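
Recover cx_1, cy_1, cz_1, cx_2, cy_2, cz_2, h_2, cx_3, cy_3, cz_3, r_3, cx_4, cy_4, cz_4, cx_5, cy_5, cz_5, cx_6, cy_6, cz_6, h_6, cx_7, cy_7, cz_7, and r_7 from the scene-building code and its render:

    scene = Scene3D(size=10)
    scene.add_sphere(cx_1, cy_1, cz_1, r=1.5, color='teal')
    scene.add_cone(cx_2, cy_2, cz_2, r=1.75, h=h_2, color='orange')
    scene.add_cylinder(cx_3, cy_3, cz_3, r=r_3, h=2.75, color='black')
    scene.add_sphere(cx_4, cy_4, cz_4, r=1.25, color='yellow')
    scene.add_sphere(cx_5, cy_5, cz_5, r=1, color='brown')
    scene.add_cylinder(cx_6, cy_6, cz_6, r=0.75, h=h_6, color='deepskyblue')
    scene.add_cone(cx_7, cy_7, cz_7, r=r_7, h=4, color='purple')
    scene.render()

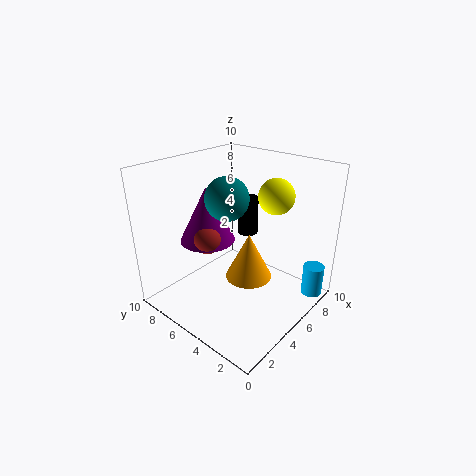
cx_1 = 4.75; cy_1 = 5.75; cz_1 = 7.75; cx_2 = 6.25; cy_2 = 5; cz_2 = 1.25; h_2 = 3.5; cx_3 = 7; cy_3 = 5.75; cz_3 = 4.5; r_3 = 0.75; cx_4 = 7.25; cy_4 = 3.5; cz_4 = 7.75; cx_5 = 3.75; cy_5 = 6.75; cz_5 = 4.75; cx_6 = 8.5; cy_6 = 0.75; cz_6 = 0.5; h_6 = 2.25; cx_7 = 4.5; cy_7 = 7.5; cz_7 = 4.25; r_7 = 2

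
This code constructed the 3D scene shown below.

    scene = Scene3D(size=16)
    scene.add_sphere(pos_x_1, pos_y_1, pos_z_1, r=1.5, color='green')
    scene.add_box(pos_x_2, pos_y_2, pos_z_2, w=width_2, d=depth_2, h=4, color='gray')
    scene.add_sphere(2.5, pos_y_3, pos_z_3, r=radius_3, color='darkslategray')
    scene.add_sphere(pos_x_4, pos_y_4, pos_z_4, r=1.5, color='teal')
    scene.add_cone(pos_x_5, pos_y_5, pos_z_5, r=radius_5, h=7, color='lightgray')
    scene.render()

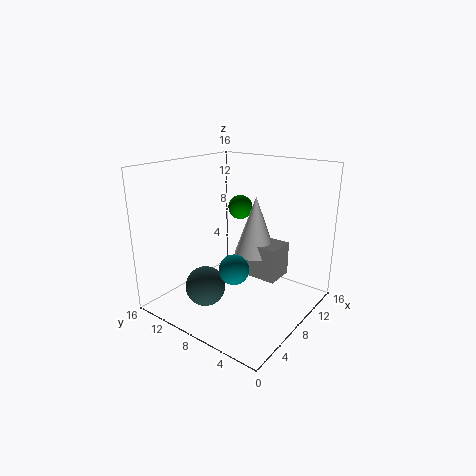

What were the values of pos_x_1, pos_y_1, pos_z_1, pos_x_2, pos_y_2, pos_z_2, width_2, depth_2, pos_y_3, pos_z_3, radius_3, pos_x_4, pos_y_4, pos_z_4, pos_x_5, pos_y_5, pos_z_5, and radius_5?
pos_x_1 = 12.5, pos_y_1 = 11, pos_z_1 = 10, pos_x_2 = 10, pos_y_2 = 4.5, pos_z_2 = 2.5, width_2 = 3.5, depth_2 = 5, pos_y_3 = 8, pos_z_3 = 4.5, radius_3 = 2, pos_x_4 = 4, pos_y_4 = 5.5, pos_z_4 = 6.5, pos_x_5 = 11.5, pos_y_5 = 8, pos_z_5 = 5, radius_5 = 2.5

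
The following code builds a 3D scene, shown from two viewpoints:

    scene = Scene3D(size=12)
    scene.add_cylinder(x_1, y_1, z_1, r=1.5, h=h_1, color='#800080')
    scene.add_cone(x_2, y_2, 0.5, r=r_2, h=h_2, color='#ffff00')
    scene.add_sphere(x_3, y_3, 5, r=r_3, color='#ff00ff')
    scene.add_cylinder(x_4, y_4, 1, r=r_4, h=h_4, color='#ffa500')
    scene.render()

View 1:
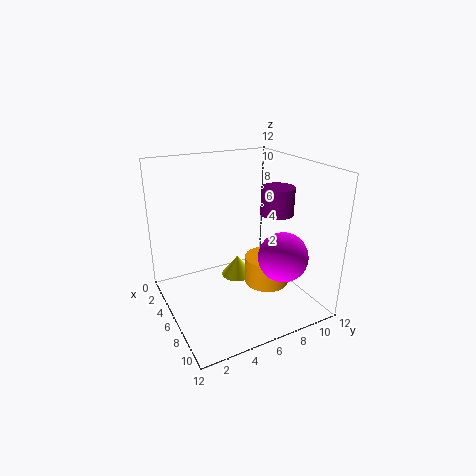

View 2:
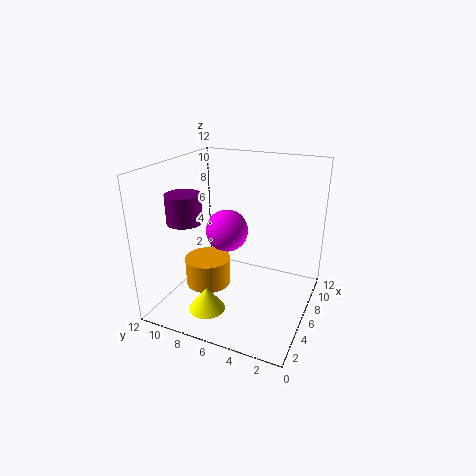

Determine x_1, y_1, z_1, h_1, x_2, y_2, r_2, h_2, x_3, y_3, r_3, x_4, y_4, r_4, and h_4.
x_1 = 5
y_1 = 10.5
z_1 = 7
h_1 = 2.5
x_2 = 3
y_2 = 7.5
r_2 = 1.5
h_2 = 2
x_3 = 9
y_3 = 8.5
r_3 = 2
x_4 = 6
y_4 = 9
r_4 = 2
h_4 = 2.5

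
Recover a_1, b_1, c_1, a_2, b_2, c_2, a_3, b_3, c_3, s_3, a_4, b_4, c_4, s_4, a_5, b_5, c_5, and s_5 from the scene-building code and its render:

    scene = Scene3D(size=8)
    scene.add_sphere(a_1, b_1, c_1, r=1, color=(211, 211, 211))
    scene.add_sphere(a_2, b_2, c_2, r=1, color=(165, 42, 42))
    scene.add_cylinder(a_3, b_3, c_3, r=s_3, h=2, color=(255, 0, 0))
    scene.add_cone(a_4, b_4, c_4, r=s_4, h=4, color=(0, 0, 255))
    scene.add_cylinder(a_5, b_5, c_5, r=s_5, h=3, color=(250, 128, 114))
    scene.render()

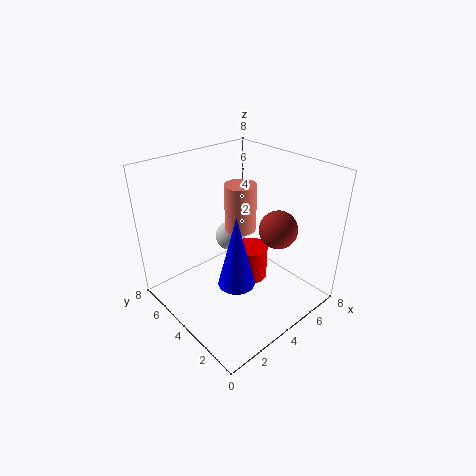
a_1 = 6, b_1 = 7, c_1 = 2, a_2 = 5, b_2 = 2, c_2 = 5, a_3 = 5, b_3 = 4, c_3 = 1, s_3 = 1, a_4 = 3, b_4 = 3, c_4 = 2, s_4 = 1, a_5 = 6, b_5 = 6, c_5 = 3, s_5 = 1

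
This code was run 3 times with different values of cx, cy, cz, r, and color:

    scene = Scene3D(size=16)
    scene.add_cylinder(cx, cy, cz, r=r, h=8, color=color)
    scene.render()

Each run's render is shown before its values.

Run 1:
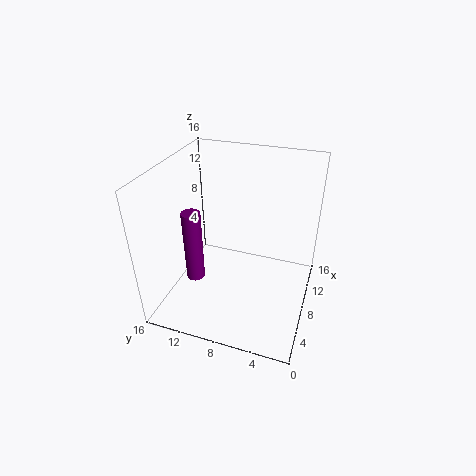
cx = 5
cy = 12
cz = 4
r = 1
color = 'purple'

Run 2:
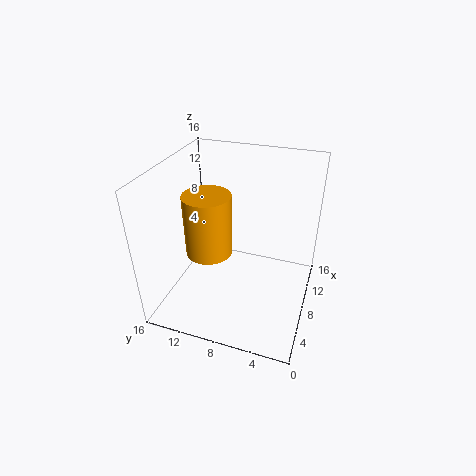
cx = 11
cy = 13
cz = 3
r = 3
color = 'orange'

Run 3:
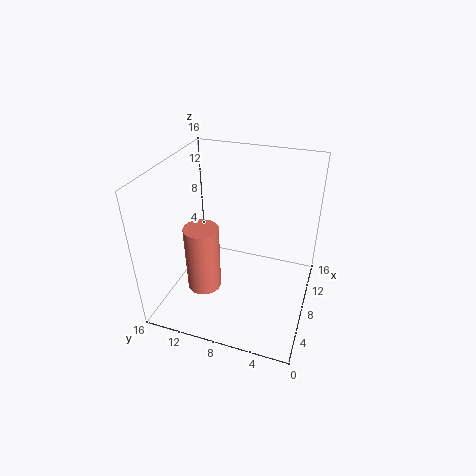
cx = 7
cy = 12
cz = 1
r = 2
color = 'salmon'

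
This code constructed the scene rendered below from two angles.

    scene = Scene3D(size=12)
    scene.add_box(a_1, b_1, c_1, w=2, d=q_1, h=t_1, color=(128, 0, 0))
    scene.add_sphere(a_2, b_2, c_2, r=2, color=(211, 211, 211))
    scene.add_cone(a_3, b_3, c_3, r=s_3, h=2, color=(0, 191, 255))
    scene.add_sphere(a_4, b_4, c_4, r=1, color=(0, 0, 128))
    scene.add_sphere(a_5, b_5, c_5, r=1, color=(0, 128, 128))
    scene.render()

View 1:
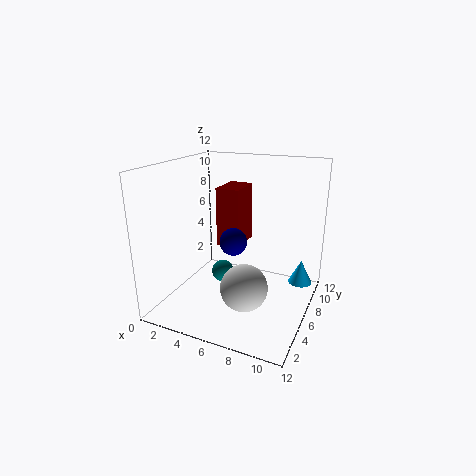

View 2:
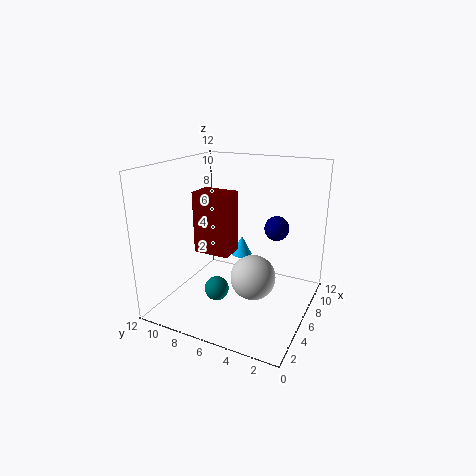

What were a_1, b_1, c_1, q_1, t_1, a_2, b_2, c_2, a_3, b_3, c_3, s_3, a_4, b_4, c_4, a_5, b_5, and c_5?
a_1 = 4; b_1 = 6; c_1 = 5; q_1 = 3; t_1 = 5; a_2 = 7; b_2 = 5; c_2 = 2; a_3 = 11; b_3 = 8; c_3 = 2; s_3 = 1; a_4 = 7; b_4 = 3; c_4 = 7; a_5 = 4; b_5 = 7; c_5 = 2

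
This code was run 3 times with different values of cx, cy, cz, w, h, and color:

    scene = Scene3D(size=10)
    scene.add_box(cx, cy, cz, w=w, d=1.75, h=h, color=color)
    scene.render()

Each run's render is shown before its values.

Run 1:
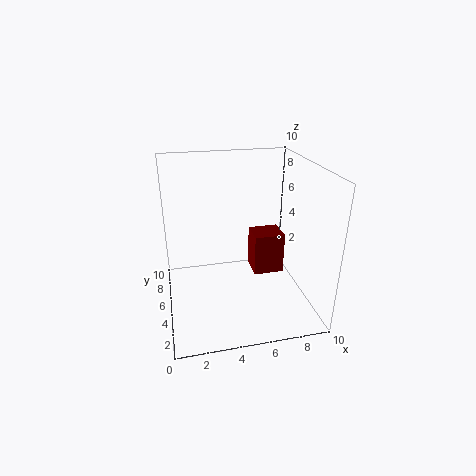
cx = 5.75
cy = 3.25
cz = 3
w = 2
h = 2.75
color = 'maroon'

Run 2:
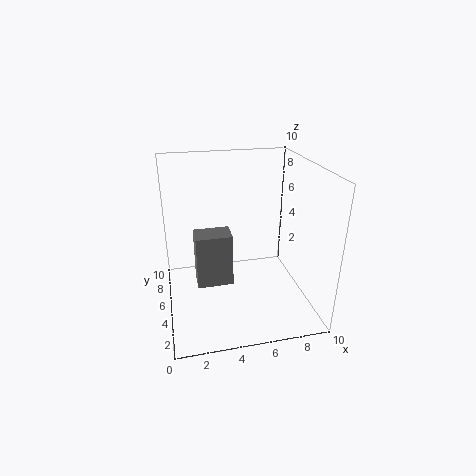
cx = 2
cy = 4.25
cz = 1.75
w = 2.5
h = 3.75
color = 'gray'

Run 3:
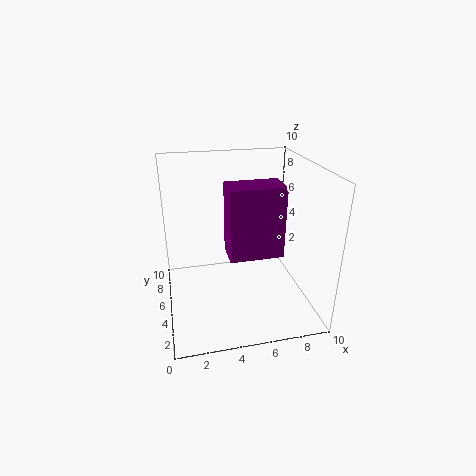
cx = 3.5
cy = 0.25
cz = 6
w = 3
h = 4
color = 'purple'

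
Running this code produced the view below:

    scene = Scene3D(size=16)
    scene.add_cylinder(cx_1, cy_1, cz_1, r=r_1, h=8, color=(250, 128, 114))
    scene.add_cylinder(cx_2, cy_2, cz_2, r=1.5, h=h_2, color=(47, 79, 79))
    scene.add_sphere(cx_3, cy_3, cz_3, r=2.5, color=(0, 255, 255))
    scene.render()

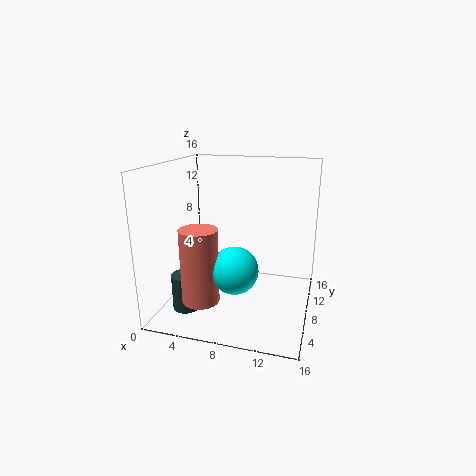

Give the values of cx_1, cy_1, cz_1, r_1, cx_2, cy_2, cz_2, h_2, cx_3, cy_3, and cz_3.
cx_1 = 5, cy_1 = 4, cz_1 = 2, r_1 = 2, cx_2 = 3, cy_2 = 4.5, cz_2 = 0.5, h_2 = 4, cx_3 = 8.5, cy_3 = 5, cz_3 = 5.5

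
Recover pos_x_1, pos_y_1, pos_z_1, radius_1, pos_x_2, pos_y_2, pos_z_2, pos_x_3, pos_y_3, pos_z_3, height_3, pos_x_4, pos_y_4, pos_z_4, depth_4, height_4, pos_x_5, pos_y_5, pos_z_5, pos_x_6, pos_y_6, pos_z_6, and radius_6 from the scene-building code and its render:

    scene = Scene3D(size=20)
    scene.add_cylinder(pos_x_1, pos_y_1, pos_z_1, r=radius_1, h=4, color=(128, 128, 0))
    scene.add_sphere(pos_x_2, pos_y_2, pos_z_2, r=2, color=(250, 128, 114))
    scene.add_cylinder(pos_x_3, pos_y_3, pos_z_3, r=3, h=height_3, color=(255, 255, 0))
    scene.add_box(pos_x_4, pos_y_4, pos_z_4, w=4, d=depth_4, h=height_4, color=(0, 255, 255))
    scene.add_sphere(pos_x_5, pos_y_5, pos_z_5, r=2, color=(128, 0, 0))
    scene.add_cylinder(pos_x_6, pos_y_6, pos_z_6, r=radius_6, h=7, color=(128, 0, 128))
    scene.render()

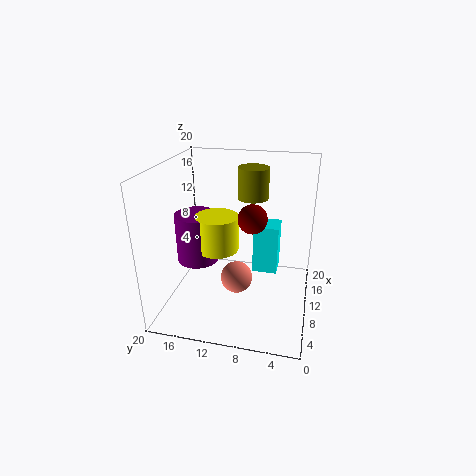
pos_x_1 = 10, pos_y_1 = 8, pos_z_1 = 16, radius_1 = 2, pos_x_2 = 5, pos_y_2 = 9, pos_z_2 = 7, pos_x_3 = 10, pos_y_3 = 13, pos_z_3 = 8, height_3 = 5, pos_x_4 = 16, pos_y_4 = 5, pos_z_4 = 1, depth_4 = 4, height_4 = 8, pos_x_5 = 10, pos_y_5 = 8, pos_z_5 = 13, pos_x_6 = 10, pos_y_6 = 16, pos_z_6 = 6, radius_6 = 3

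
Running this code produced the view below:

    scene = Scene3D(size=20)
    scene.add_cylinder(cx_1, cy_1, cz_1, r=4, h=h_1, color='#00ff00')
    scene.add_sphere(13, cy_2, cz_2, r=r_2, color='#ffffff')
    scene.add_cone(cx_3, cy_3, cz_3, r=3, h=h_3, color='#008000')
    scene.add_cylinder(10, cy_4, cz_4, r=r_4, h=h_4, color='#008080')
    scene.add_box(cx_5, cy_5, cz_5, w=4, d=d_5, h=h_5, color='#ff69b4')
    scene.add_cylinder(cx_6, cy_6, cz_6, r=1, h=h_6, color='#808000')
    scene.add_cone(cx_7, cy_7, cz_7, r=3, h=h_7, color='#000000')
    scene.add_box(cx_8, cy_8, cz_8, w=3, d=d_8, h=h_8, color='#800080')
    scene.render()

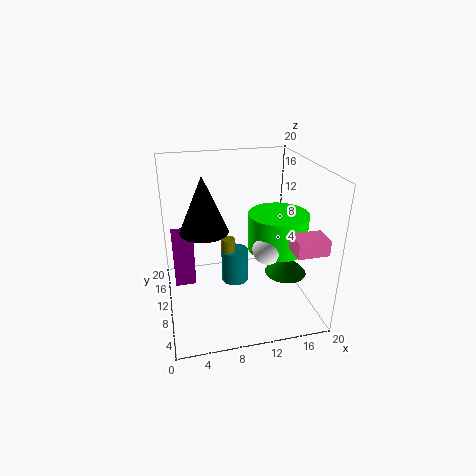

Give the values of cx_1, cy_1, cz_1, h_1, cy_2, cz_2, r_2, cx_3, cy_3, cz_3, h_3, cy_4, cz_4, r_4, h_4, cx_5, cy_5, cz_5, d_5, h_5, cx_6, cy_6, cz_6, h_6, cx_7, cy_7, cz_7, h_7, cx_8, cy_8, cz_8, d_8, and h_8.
cx_1 = 15, cy_1 = 8, cz_1 = 9, h_1 = 5, cy_2 = 6, cz_2 = 10, r_2 = 2, cx_3 = 17, cy_3 = 9, cz_3 = 4, h_3 = 3, cy_4 = 12, cz_4 = 2, r_4 = 2, h_4 = 5, cx_5 = 15, cy_5 = 1, cz_5 = 11, d_5 = 3, h_5 = 2, cx_6 = 9, cy_6 = 12, cz_6 = 2, h_6 = 7, cx_7 = 5, cy_7 = 7, cz_7 = 13, h_7 = 7, cx_8 = 1, cy_8 = 12, cz_8 = 2, d_8 = 3, h_8 = 8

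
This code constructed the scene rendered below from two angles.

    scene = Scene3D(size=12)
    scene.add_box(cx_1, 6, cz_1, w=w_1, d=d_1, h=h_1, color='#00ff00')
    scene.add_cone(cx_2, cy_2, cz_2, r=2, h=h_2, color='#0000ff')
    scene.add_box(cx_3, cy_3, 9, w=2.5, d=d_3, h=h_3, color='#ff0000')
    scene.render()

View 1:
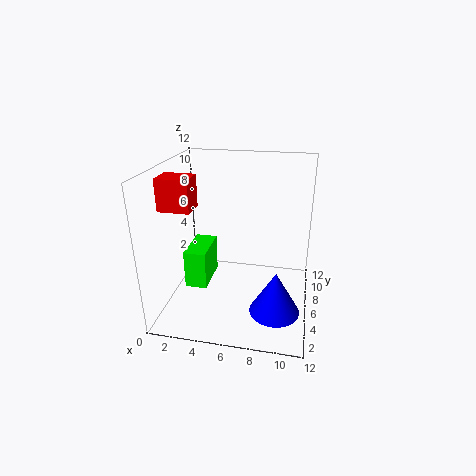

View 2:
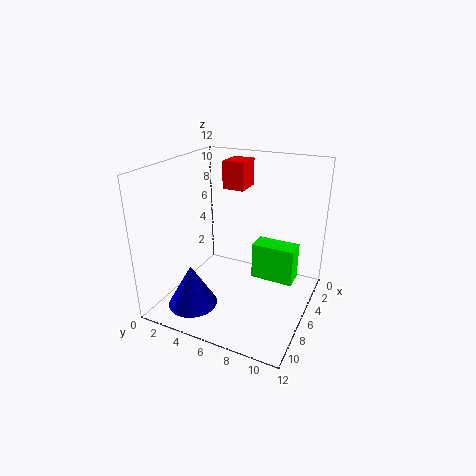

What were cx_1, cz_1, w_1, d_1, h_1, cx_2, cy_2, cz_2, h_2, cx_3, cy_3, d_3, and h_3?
cx_1 = 1, cz_1 = 0.5, w_1 = 2, d_1 = 4, h_1 = 3.5, cx_2 = 9.5, cy_2 = 3.5, cz_2 = 1, h_2 = 3.5, cx_3 = 0.5, cy_3 = 3, d_3 = 2, h_3 = 2.5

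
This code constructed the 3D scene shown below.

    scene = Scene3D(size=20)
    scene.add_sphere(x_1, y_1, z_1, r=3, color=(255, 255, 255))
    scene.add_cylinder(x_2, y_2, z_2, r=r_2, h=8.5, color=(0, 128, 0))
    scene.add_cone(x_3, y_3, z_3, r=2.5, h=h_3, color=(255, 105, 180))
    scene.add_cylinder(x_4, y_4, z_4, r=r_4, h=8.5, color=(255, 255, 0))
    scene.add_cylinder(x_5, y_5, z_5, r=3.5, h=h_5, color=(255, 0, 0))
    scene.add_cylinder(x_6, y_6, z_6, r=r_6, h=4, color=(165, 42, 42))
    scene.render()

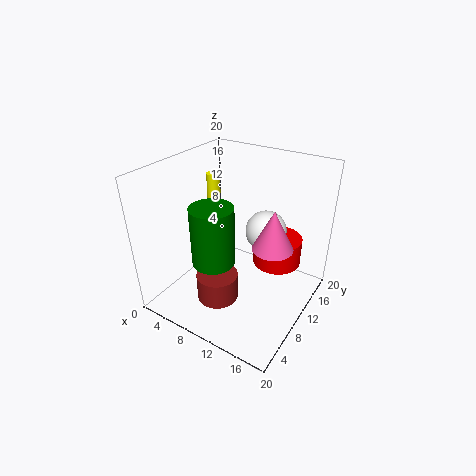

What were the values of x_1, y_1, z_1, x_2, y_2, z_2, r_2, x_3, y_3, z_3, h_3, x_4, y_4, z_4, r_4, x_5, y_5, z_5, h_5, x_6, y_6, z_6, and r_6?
x_1 = 12
y_1 = 14.5
z_1 = 9.5
x_2 = 7.5
y_2 = 7.5
z_2 = 6.5
r_2 = 3
x_3 = 16.5
y_3 = 7.5
z_3 = 12
h_3 = 5
x_4 = 3.5
y_4 = 13.5
z_4 = 8.5
r_4 = 1
x_5 = 14
y_5 = 14.5
z_5 = 5
h_5 = 4
x_6 = 8
y_6 = 7.5
z_6 = 0.5
r_6 = 3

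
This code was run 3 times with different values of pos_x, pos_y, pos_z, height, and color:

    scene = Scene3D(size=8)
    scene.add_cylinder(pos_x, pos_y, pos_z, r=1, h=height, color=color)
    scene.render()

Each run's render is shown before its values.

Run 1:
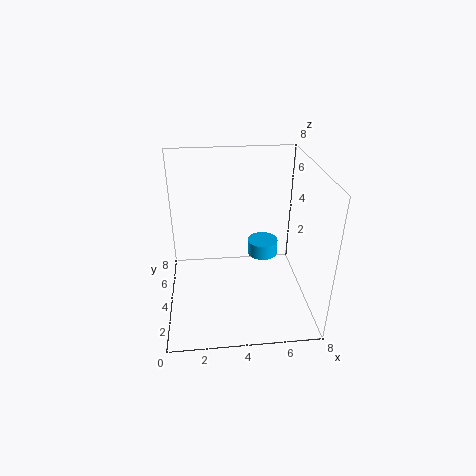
pos_x = 6, pos_y = 7, pos_z = 1, height = 1, color = 'deepskyblue'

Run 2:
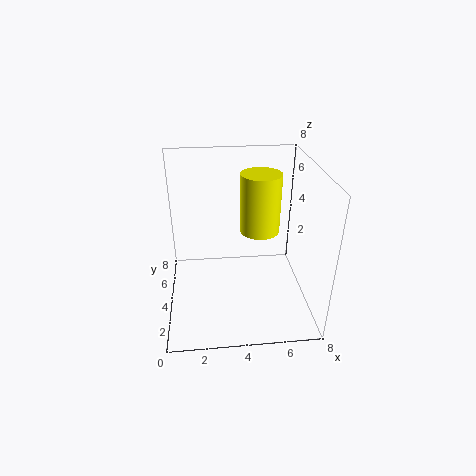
pos_x = 5, pos_y = 3, pos_z = 5, height = 3, color = 'yellow'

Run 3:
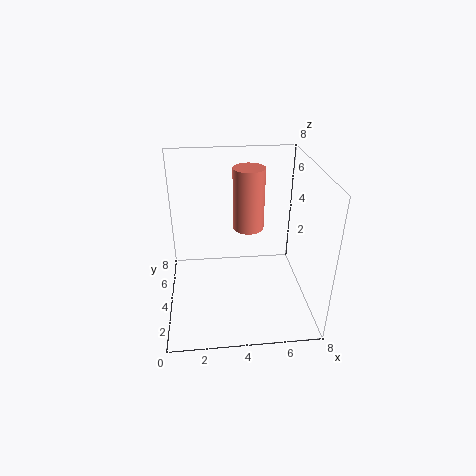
pos_x = 5, pos_y = 7, pos_z = 3, height = 4, color = 'salmon'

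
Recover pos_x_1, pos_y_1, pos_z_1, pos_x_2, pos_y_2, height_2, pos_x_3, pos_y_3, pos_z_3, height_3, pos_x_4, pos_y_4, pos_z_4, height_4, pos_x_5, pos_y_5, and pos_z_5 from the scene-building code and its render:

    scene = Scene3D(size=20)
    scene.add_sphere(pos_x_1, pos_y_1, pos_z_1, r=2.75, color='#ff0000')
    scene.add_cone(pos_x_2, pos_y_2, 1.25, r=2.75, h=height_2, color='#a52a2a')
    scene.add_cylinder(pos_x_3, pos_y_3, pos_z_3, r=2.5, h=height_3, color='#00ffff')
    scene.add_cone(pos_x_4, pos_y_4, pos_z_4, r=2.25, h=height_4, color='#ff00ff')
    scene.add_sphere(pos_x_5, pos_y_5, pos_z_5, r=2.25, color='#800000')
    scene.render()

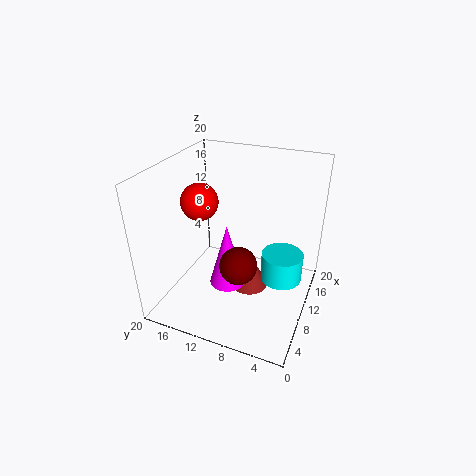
pos_x_1 = 11.75
pos_y_1 = 16.75
pos_z_1 = 13.5
pos_x_2 = 11.5
pos_y_2 = 8.75
height_2 = 5.25
pos_x_3 = 6.5
pos_y_3 = 2.75
pos_z_3 = 8
height_3 = 3.5
pos_x_4 = 4.75
pos_y_4 = 9.25
pos_z_4 = 6.75
height_4 = 8
pos_x_5 = 3.5
pos_y_5 = 7.25
pos_z_5 = 10.5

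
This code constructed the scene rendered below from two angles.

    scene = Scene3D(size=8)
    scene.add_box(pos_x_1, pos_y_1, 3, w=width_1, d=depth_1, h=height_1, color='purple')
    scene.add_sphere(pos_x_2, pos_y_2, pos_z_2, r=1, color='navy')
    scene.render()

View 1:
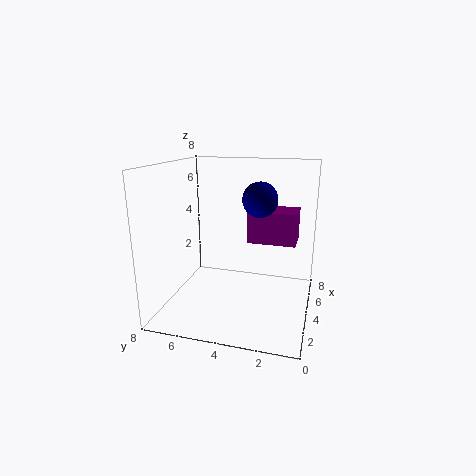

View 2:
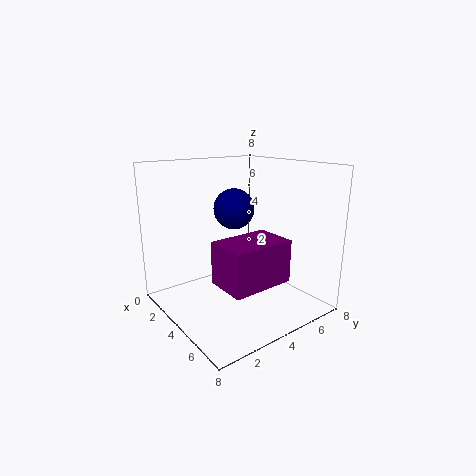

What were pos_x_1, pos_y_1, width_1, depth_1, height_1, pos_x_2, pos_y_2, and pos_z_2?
pos_x_1 = 6; pos_y_1 = 1; width_1 = 2; depth_1 = 3; height_1 = 2; pos_x_2 = 5; pos_y_2 = 3; pos_z_2 = 6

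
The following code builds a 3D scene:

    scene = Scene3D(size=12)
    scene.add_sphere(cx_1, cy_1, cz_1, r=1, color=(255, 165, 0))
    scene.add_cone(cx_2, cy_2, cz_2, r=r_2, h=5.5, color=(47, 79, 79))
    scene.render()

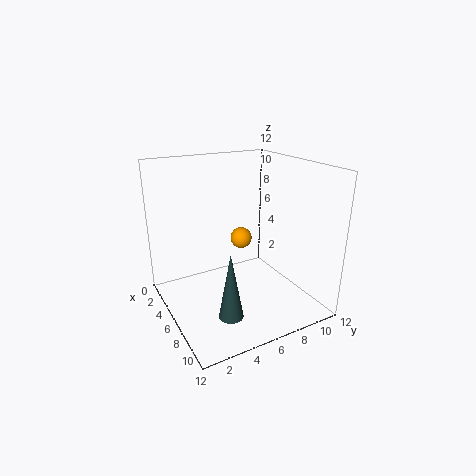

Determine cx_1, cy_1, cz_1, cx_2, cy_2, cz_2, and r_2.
cx_1 = 3, cy_1 = 8, cz_1 = 4.5, cx_2 = 8.5, cy_2 = 4, cz_2 = 0.5, r_2 = 1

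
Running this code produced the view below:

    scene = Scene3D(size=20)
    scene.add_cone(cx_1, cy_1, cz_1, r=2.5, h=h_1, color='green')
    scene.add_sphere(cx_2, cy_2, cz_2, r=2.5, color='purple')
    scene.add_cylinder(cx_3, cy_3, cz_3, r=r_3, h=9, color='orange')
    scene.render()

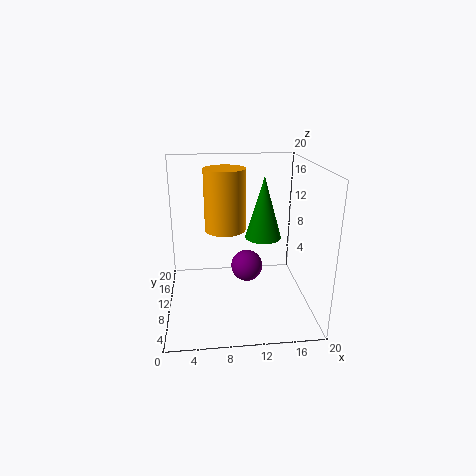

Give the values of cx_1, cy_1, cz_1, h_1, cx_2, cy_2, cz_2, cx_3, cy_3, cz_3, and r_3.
cx_1 = 13.5; cy_1 = 10; cz_1 = 10; h_1 = 8.5; cx_2 = 12; cy_2 = 15; cz_2 = 3; cx_3 = 8.5; cy_3 = 13.5; cz_3 = 10; r_3 = 3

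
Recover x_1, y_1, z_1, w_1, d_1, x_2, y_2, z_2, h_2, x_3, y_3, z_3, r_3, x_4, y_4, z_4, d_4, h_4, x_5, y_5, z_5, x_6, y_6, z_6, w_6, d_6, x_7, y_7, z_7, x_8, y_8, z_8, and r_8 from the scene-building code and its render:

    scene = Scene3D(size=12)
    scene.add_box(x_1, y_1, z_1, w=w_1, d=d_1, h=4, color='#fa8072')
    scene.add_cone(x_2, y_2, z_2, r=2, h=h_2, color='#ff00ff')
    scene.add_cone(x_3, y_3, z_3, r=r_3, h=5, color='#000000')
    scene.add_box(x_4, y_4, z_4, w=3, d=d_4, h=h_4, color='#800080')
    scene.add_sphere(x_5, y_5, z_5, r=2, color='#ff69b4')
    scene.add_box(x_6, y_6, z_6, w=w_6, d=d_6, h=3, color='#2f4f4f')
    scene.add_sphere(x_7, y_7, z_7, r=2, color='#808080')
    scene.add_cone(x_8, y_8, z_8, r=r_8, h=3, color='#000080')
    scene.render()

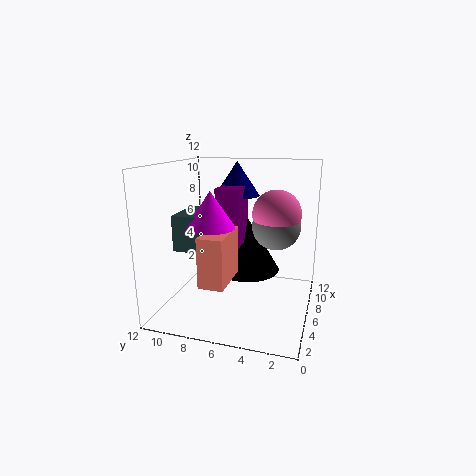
x_1 = 2; y_1 = 6; z_1 = 3; w_1 = 4; d_1 = 2; x_2 = 5; y_2 = 8; z_2 = 7; h_2 = 3; x_3 = 9; y_3 = 6; z_3 = 2; r_3 = 3; x_4 = 6; y_4 = 6; z_4 = 5; d_4 = 2; h_4 = 5; x_5 = 7; y_5 = 3; z_5 = 8; x_6 = 4; y_6 = 8; z_6 = 5; w_6 = 4; d_6 = 3; x_7 = 7; y_7 = 3; z_7 = 7; x_8 = 9; y_8 = 7; z_8 = 9; r_8 = 2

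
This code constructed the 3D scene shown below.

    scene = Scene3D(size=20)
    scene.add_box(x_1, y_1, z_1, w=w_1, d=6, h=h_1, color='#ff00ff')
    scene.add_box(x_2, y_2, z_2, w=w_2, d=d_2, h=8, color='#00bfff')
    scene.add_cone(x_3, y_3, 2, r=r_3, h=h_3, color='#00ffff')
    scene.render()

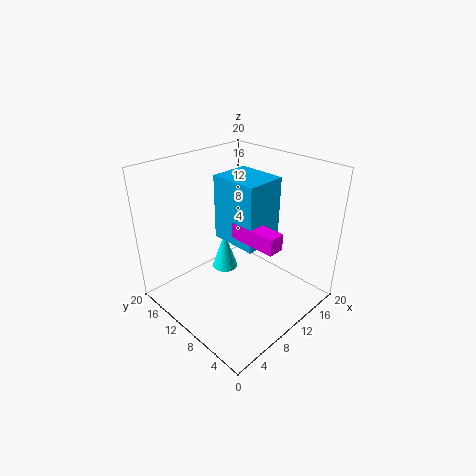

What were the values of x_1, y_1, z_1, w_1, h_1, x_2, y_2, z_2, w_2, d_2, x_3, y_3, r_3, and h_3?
x_1 = 6; y_1 = 1; z_1 = 13; w_1 = 2; h_1 = 2; x_2 = 6; y_2 = 4; z_2 = 12; w_2 = 5; d_2 = 6; x_3 = 12; y_3 = 15; r_3 = 2; h_3 = 6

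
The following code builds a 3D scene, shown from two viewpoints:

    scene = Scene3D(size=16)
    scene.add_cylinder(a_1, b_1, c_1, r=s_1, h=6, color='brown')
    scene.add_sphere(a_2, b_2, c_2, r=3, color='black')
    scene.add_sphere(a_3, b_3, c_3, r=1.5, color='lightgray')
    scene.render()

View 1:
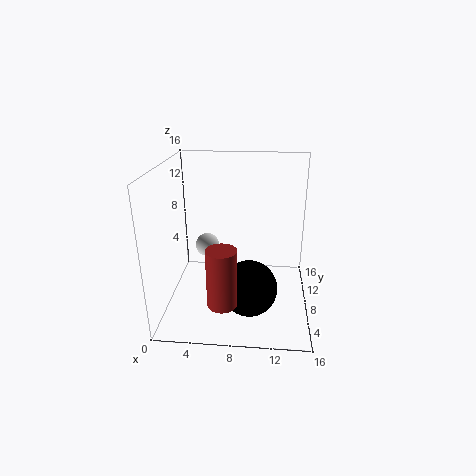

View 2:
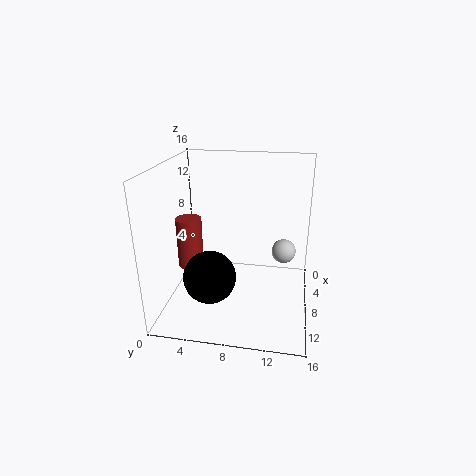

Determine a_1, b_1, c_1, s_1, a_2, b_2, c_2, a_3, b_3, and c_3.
a_1 = 7
b_1 = 2
c_1 = 3.5
s_1 = 1.5
a_2 = 9.5
b_2 = 5
c_2 = 3.5
a_3 = 3.5
b_3 = 13
c_3 = 4.5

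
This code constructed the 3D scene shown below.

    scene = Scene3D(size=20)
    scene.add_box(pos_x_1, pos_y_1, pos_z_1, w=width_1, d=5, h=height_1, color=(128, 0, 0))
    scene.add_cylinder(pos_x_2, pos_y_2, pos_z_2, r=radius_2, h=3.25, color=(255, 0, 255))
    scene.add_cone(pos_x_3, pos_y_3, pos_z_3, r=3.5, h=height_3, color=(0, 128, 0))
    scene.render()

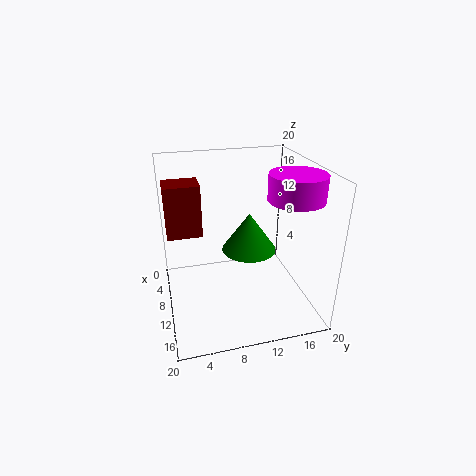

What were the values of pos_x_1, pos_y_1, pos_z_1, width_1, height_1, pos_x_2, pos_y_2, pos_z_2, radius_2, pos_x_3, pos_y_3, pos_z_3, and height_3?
pos_x_1 = 3.25
pos_y_1 = 0.5
pos_z_1 = 9.5
width_1 = 4.25
height_1 = 7.5
pos_x_2 = 14.75
pos_y_2 = 16
pos_z_2 = 16.75
radius_2 = 3.5
pos_x_3 = 12.75
pos_y_3 = 10.75
pos_z_3 = 9.75
height_3 = 5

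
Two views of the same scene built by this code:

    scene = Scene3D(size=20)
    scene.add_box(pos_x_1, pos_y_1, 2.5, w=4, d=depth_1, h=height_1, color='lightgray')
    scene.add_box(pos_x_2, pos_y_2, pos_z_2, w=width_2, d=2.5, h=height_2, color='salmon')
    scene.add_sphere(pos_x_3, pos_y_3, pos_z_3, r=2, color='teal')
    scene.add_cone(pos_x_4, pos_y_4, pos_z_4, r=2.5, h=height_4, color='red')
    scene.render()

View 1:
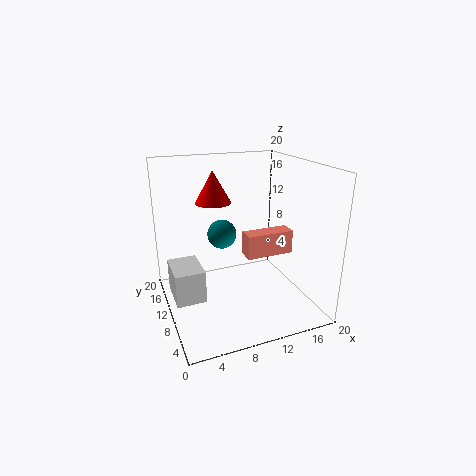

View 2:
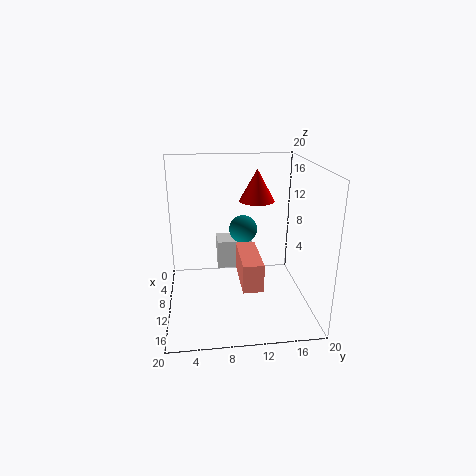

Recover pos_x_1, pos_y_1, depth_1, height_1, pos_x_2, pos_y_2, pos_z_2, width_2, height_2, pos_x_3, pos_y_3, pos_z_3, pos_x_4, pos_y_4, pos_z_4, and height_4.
pos_x_1 = 0.5; pos_y_1 = 7.5; depth_1 = 5.5; height_1 = 4.5; pos_x_2 = 11.5; pos_y_2 = 9.5; pos_z_2 = 6.5; width_2 = 7; height_2 = 3.5; pos_x_3 = 8; pos_y_3 = 11; pos_z_3 = 10.5; pos_x_4 = 7.5; pos_y_4 = 13; pos_z_4 = 14.5; height_4 = 4.5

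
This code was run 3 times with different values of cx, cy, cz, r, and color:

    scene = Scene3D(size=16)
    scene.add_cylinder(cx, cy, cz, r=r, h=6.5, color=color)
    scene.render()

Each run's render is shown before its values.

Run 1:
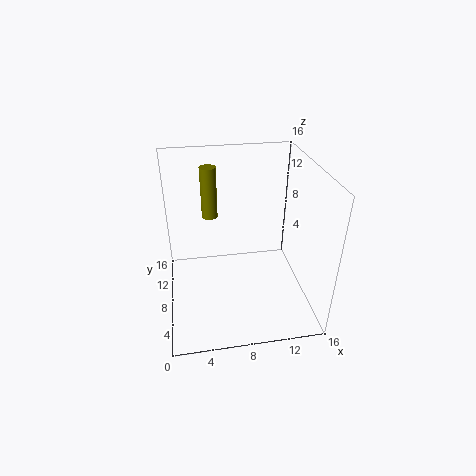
cx = 5.5, cy = 14.5, cz = 7.5, r = 1, color = 'olive'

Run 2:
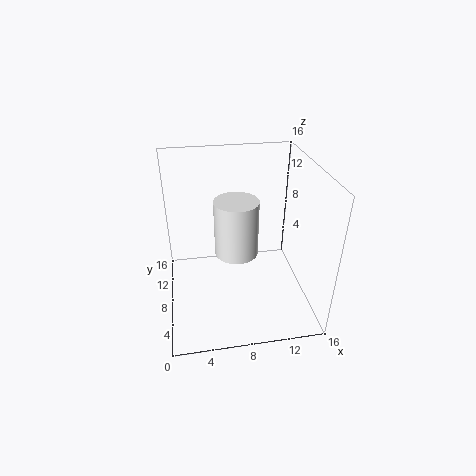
cx = 8, cy = 9, cz = 5.5, r = 2.5, color = 'white'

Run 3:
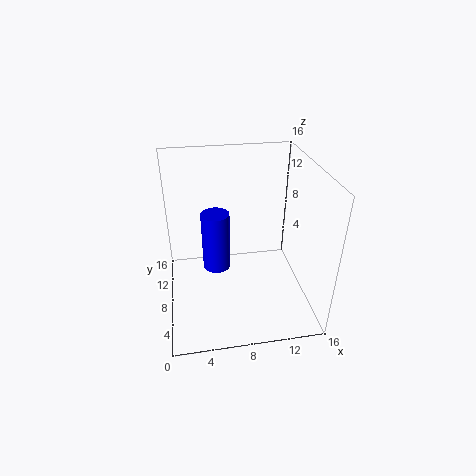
cx = 5.5, cy = 7.5, cz = 5, r = 1.5, color = 'blue'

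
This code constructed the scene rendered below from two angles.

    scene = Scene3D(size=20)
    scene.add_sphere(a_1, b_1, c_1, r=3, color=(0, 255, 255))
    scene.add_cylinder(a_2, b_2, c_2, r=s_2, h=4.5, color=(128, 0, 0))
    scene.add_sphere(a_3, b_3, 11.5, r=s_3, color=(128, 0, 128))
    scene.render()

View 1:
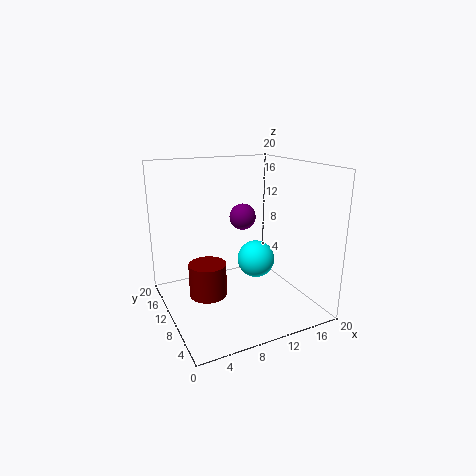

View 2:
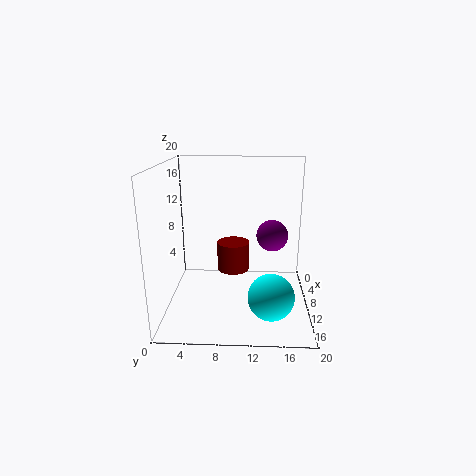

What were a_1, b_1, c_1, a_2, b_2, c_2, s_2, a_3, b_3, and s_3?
a_1 = 15.5; b_1 = 14.5; c_1 = 4; a_2 = 5; b_2 = 9; c_2 = 3; s_2 = 2.5; a_3 = 13; b_3 = 14.5; s_3 = 2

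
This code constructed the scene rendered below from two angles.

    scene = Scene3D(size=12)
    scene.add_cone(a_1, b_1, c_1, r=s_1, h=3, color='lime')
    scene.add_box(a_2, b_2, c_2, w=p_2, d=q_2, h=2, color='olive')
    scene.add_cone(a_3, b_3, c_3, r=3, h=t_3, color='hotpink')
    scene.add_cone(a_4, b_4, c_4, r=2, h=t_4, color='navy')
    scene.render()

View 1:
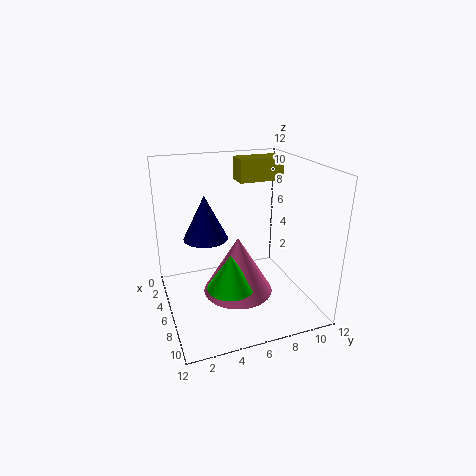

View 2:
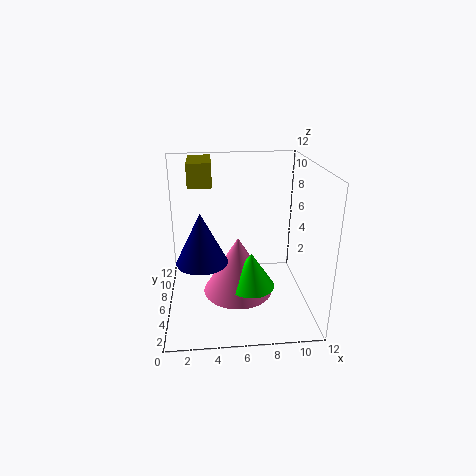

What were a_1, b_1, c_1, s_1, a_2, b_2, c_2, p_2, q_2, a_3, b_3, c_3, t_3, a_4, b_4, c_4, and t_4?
a_1 = 7, b_1 = 5, c_1 = 2, s_1 = 2, a_2 = 2, b_2 = 7, c_2 = 10, p_2 = 2, q_2 = 4, a_3 = 6, b_3 = 6, c_3 = 1, t_3 = 5, a_4 = 3, b_4 = 4, c_4 = 5, t_4 = 4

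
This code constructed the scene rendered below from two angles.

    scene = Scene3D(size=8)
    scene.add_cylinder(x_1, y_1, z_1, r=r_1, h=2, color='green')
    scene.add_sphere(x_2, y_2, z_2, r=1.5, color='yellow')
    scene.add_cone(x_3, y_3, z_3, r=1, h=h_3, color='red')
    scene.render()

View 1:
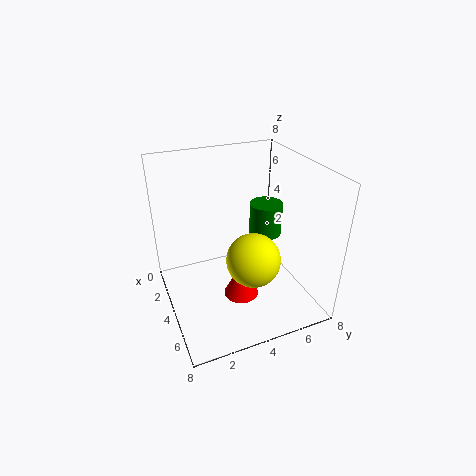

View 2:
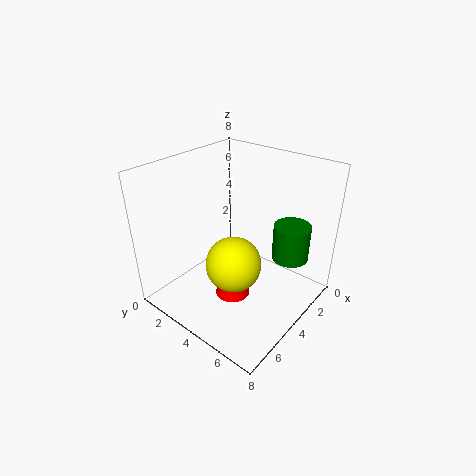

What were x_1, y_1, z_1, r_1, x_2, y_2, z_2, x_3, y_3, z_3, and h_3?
x_1 = 2.5; y_1 = 6.5; z_1 = 3; r_1 = 1; x_2 = 5; y_2 = 4.5; z_2 = 3; x_3 = 4.5; y_3 = 4; z_3 = 0.5; h_3 = 2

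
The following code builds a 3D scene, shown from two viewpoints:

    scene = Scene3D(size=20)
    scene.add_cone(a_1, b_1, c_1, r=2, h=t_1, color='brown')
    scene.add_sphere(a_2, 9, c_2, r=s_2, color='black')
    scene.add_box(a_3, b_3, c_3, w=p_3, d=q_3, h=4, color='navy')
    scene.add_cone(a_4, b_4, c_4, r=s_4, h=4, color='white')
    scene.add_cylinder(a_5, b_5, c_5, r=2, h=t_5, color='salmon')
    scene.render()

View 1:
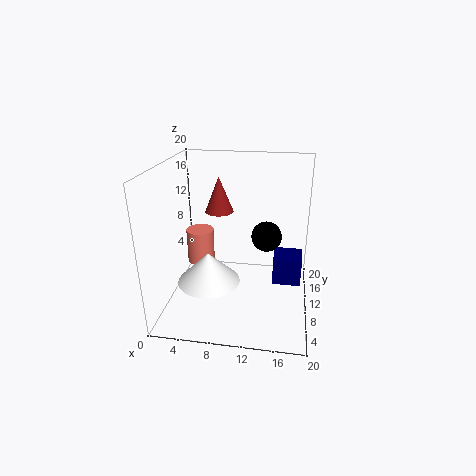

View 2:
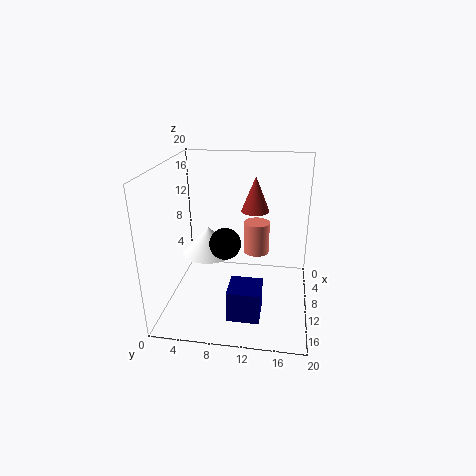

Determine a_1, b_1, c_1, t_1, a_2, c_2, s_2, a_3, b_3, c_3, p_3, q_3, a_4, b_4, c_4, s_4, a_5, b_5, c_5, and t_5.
a_1 = 7
b_1 = 12
c_1 = 13
t_1 = 5
a_2 = 14
c_2 = 11
s_2 = 2
a_3 = 15
b_3 = 10
c_3 = 3
p_3 = 4
q_3 = 4
a_4 = 7
b_4 = 5
c_4 = 6
s_4 = 4
a_5 = 4
b_5 = 12
c_5 = 5
t_5 = 5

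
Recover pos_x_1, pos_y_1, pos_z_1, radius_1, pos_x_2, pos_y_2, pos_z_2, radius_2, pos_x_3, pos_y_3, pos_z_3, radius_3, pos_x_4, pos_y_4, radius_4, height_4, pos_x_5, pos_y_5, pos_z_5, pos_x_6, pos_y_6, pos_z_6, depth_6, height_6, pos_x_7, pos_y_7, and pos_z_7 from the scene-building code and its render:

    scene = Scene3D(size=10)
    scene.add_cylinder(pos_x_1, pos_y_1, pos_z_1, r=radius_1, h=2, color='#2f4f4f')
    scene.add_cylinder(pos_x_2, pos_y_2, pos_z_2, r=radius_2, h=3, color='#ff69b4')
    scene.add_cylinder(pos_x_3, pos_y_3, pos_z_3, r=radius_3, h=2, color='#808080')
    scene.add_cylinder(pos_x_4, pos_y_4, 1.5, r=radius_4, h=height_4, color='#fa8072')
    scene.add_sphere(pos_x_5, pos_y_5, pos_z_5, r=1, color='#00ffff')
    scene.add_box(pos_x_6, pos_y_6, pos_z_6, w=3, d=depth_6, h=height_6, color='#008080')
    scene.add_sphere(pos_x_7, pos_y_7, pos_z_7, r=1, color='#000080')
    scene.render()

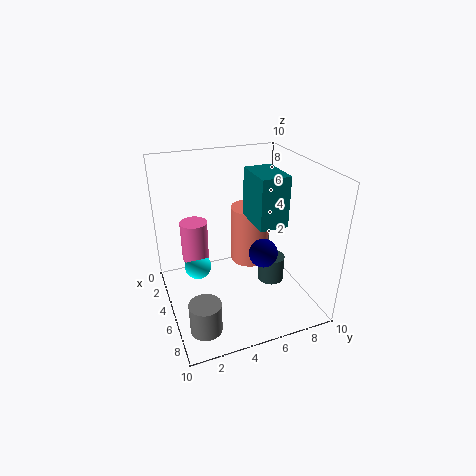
pos_x_1 = 4.5
pos_y_1 = 8
pos_z_1 = 0.5
radius_1 = 1
pos_x_2 = 2.5
pos_y_2 = 2.5
pos_z_2 = 2.5
radius_2 = 1
pos_x_3 = 8.5
pos_y_3 = 1.5
pos_z_3 = 1
radius_3 = 1
pos_x_4 = 2.5
pos_y_4 = 7
radius_4 = 1.5
height_4 = 4.5
pos_x_5 = 3
pos_y_5 = 2.5
pos_z_5 = 2
pos_x_6 = 3.5
pos_y_6 = 6
pos_z_6 = 6
depth_6 = 2
height_6 = 3.5
pos_x_7 = 6
pos_y_7 = 6.5
pos_z_7 = 4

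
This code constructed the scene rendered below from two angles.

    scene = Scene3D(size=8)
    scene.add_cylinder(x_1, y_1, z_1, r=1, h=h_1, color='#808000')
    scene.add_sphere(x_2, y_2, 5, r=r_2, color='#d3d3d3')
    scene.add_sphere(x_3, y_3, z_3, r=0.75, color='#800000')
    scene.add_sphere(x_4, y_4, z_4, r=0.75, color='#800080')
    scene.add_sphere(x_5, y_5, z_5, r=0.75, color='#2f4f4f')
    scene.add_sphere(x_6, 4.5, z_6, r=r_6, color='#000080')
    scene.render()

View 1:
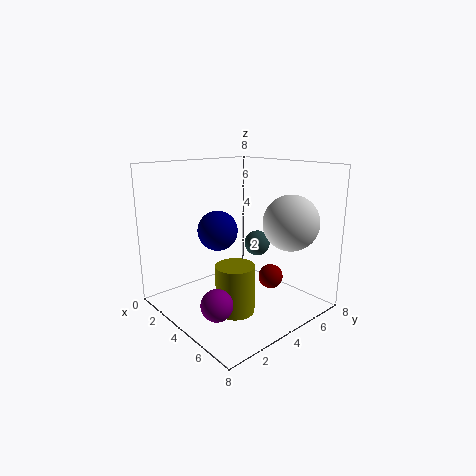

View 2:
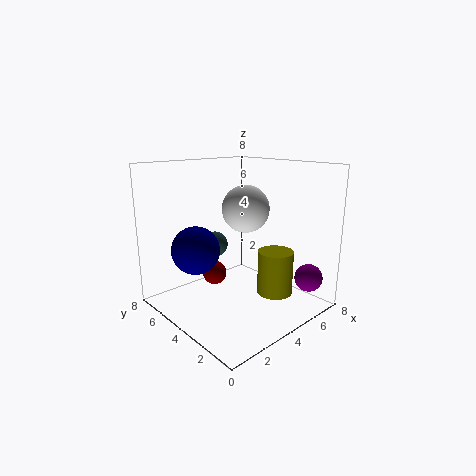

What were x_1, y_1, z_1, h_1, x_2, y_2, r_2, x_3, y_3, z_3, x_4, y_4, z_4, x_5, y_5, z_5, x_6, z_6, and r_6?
x_1 = 5.5, y_1 = 2.5, z_1 = 0.75, h_1 = 2.5, x_2 = 6.25, y_2 = 5.75, r_2 = 1.5, x_3 = 4.25, y_3 = 6.5, z_3 = 1, x_4 = 6.25, y_4 = 0.75, z_4 = 2, x_5 = 3.75, y_5 = 5.75, z_5 = 3.25, x_6 = 1.5, z_6 = 3.75, r_6 = 1.25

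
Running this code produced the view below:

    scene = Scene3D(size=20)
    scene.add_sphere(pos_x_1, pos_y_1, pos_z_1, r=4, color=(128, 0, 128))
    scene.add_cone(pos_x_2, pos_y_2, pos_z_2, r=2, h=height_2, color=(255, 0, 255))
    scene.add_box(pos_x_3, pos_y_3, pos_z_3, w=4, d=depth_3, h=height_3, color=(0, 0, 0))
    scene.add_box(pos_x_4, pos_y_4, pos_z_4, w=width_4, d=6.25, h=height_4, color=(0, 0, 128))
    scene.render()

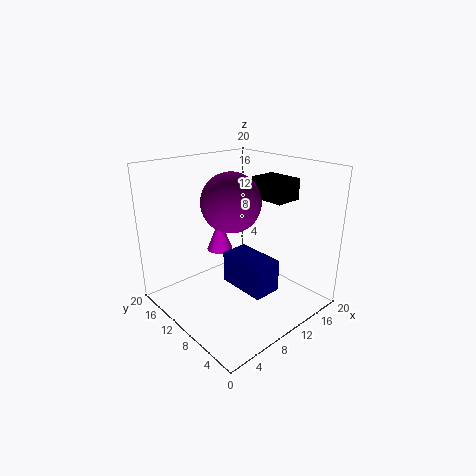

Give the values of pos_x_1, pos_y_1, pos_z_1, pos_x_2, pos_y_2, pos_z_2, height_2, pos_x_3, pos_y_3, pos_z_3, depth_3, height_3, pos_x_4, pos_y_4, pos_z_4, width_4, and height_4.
pos_x_1 = 9
pos_y_1 = 10.25
pos_z_1 = 15.25
pos_x_2 = 11.5
pos_y_2 = 16
pos_z_2 = 5.75
height_2 = 5
pos_x_3 = 14
pos_y_3 = 6.25
pos_z_3 = 14.75
depth_3 = 5.25
height_3 = 3
pos_x_4 = 5.75
pos_y_4 = 1.75
pos_z_4 = 6
width_4 = 3.5
height_4 = 4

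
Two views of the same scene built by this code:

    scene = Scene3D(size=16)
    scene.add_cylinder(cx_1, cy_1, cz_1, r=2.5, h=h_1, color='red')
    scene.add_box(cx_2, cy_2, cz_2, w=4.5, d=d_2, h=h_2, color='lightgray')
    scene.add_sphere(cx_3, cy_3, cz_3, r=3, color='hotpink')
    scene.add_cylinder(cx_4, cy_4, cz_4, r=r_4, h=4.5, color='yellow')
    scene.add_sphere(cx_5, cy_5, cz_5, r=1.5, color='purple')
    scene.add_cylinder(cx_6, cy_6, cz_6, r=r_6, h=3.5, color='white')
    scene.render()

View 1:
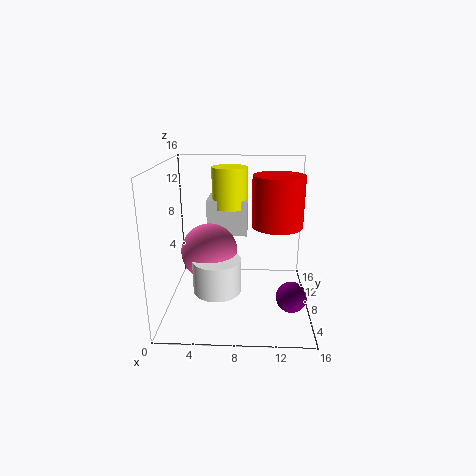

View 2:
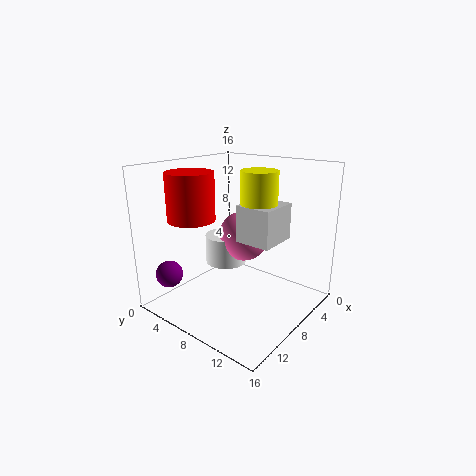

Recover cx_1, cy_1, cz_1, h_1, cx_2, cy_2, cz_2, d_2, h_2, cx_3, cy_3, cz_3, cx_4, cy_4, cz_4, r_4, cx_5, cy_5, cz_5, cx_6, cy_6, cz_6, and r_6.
cx_1 = 12, cy_1 = 5, cz_1 = 10.5, h_1 = 5, cx_2 = 4.5, cy_2 = 8.5, cz_2 = 8, d_2 = 4, h_2 = 4, cx_3 = 5, cy_3 = 6.5, cz_3 = 7, cx_4 = 7, cy_4 = 10, cz_4 = 11, r_4 = 2, cx_5 = 13.5, cy_5 = 2.5, cz_5 = 4, cx_6 = 6, cy_6 = 4.5, cz_6 = 3.5, r_6 = 2.5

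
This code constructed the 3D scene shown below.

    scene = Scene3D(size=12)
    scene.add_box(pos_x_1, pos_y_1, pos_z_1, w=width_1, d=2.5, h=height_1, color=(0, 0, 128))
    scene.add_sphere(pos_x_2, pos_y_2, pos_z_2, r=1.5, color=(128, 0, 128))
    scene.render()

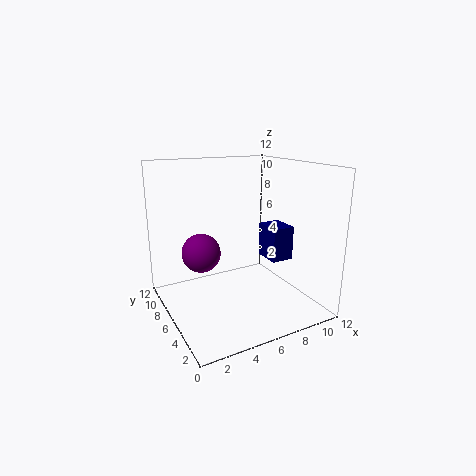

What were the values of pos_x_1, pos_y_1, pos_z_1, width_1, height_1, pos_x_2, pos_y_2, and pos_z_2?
pos_x_1 = 9, pos_y_1 = 5, pos_z_1 = 3.5, width_1 = 2, height_1 = 3, pos_x_2 = 2.5, pos_y_2 = 5.5, pos_z_2 = 5.5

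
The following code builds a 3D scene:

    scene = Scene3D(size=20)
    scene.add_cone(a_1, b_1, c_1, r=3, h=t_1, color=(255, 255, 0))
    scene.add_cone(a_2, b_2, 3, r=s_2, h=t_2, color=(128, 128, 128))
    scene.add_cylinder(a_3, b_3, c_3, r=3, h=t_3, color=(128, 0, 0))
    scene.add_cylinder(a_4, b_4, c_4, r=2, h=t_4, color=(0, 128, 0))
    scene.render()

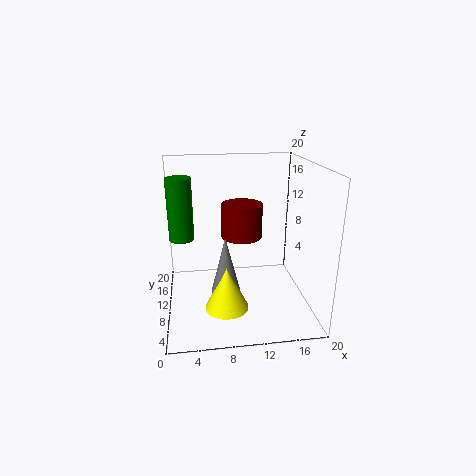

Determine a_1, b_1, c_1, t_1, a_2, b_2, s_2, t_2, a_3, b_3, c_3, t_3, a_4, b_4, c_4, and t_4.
a_1 = 8, b_1 = 7, c_1 = 1, t_1 = 6, a_2 = 8, b_2 = 8, s_2 = 2, t_2 = 8, a_3 = 11, b_3 = 13, c_3 = 9, t_3 = 5, a_4 = 2, b_4 = 18, c_4 = 7, t_4 = 10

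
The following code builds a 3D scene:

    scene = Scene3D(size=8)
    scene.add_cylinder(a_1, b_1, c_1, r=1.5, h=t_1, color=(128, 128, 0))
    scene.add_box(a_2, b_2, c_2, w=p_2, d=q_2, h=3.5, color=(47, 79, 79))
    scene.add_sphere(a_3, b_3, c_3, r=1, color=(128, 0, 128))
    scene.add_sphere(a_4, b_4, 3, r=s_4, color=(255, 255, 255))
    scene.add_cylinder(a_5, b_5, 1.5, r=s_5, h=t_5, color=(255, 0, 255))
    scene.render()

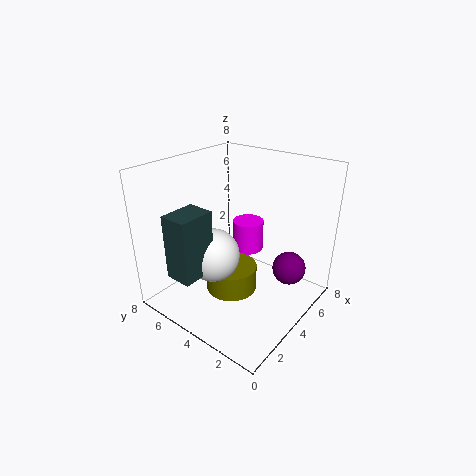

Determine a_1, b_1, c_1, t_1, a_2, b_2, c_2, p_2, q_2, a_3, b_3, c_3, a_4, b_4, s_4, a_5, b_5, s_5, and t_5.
a_1 = 4, b_1 = 4.5, c_1 = 0.5, t_1 = 1.5, a_2 = 0.5, b_2 = 4.5, c_2 = 2.5, p_2 = 2, q_2 = 1.5, a_3 = 6.5, b_3 = 2, c_3 = 1.5, a_4 = 3, b_4 = 5, s_4 = 1.5, a_5 = 7, b_5 = 5.5, s_5 = 1, t_5 = 2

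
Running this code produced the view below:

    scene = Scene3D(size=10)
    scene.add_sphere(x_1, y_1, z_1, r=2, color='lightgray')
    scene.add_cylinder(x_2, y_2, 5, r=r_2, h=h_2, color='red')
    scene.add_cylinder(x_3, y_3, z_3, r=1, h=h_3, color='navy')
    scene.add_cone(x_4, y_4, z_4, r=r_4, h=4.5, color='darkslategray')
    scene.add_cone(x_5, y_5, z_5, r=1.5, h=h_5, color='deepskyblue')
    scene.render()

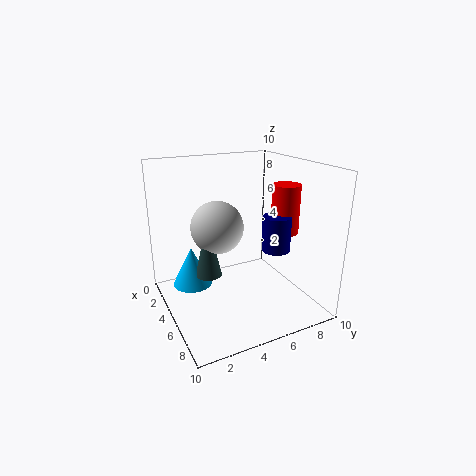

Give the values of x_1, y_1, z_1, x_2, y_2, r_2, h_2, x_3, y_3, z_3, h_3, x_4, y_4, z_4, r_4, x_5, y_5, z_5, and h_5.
x_1 = 2.5, y_1 = 4.5, z_1 = 5, x_2 = 5.5, y_2 = 8.5, r_2 = 1, h_2 = 3.5, x_3 = 6, y_3 = 7.5, z_3 = 4, h_3 = 2.5, x_4 = 3, y_4 = 3.5, z_4 = 1.5, r_4 = 1, x_5 = 2, y_5 = 2.5, z_5 = 0.5, h_5 = 3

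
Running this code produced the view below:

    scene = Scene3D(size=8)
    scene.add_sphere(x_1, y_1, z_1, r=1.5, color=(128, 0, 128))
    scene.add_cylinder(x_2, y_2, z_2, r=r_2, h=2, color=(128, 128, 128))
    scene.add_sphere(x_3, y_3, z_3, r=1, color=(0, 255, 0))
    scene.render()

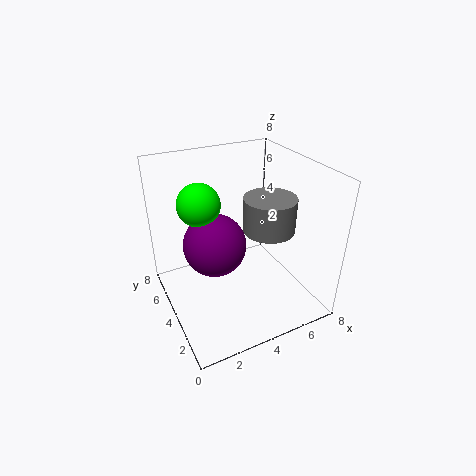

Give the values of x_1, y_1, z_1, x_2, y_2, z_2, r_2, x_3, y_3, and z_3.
x_1 = 2, y_1 = 2.5, z_1 = 5, x_2 = 6, y_2 = 4, z_2 = 4, r_2 = 1.5, x_3 = 1.5, y_3 = 3, z_3 = 7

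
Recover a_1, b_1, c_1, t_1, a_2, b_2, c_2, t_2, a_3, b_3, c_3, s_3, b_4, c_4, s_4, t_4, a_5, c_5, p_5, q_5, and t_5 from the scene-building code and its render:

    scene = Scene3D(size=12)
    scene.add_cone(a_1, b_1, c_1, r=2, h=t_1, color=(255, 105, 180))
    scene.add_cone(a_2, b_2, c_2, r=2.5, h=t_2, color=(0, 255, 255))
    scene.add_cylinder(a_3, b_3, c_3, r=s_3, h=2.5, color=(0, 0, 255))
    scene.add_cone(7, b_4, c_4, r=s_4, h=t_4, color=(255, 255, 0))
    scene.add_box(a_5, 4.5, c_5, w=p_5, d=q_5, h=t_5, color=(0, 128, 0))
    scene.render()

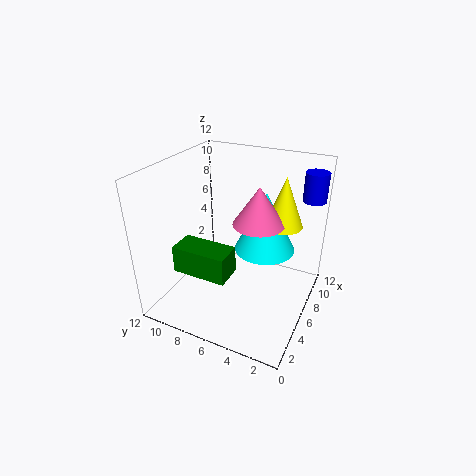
a_1 = 5.5, b_1 = 4, c_1 = 8, t_1 = 3, a_2 = 7, b_2 = 4, c_2 = 5, t_2 = 5, a_3 = 10.5, b_3 = 1, c_3 = 8.5, s_3 = 1, b_4 = 2.5, c_4 = 7.5, s_4 = 1.5, t_4 = 4, a_5 = 0.5, c_5 = 5.5, p_5 = 2, q_5 = 4, t_5 = 2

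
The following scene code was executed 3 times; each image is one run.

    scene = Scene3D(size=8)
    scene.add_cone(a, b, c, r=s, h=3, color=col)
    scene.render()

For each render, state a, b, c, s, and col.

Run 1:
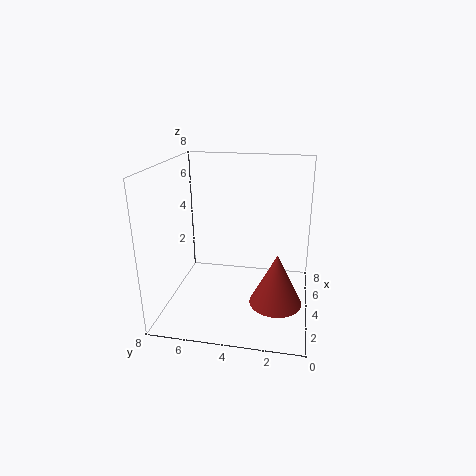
a = 3.75
b = 1.75
c = 0.25
s = 1.5
col = 'brown'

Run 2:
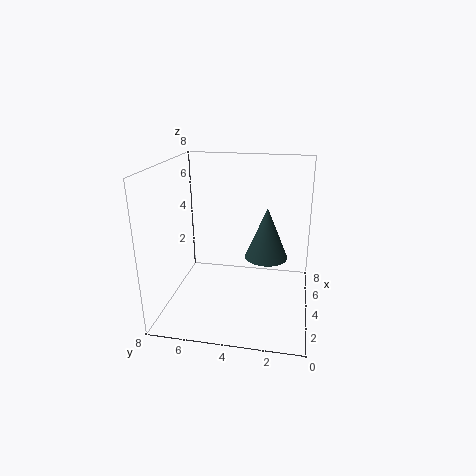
a = 5
b = 2.5
c = 2.5
s = 1.25
col = 'darkslategray'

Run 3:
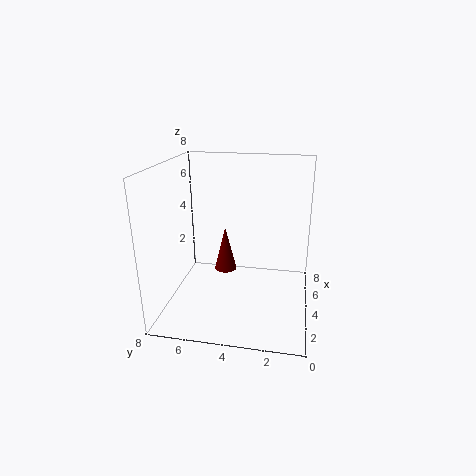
a = 7.25
b = 5.5
c = 0.25
s = 0.75
col = 'maroon'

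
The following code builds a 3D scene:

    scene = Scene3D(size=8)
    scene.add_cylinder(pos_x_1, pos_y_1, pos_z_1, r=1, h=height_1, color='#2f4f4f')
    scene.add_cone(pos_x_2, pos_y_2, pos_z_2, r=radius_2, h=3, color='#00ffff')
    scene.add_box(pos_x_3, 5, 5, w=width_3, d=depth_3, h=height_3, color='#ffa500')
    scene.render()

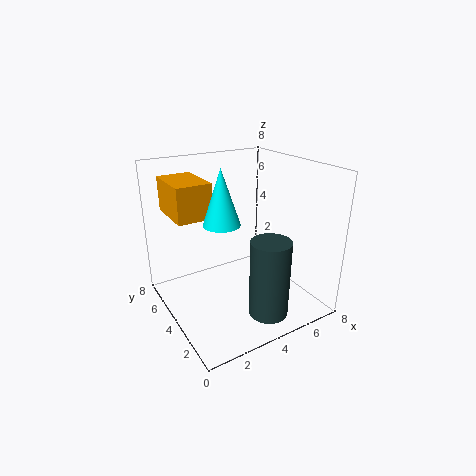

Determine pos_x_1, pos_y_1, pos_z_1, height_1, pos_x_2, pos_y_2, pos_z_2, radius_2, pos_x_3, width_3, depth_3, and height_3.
pos_x_1 = 4
pos_y_1 = 1
pos_z_1 = 1
height_1 = 4
pos_x_2 = 3
pos_y_2 = 4
pos_z_2 = 5
radius_2 = 1
pos_x_3 = 1
width_3 = 2
depth_3 = 3
height_3 = 2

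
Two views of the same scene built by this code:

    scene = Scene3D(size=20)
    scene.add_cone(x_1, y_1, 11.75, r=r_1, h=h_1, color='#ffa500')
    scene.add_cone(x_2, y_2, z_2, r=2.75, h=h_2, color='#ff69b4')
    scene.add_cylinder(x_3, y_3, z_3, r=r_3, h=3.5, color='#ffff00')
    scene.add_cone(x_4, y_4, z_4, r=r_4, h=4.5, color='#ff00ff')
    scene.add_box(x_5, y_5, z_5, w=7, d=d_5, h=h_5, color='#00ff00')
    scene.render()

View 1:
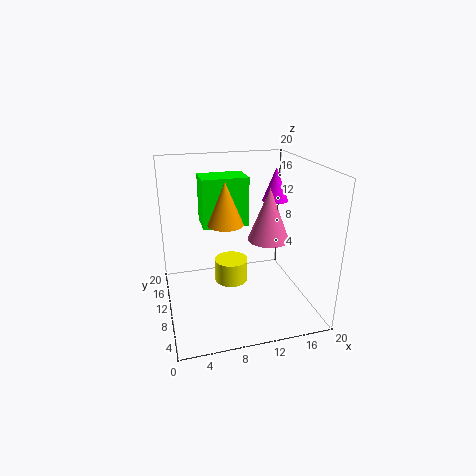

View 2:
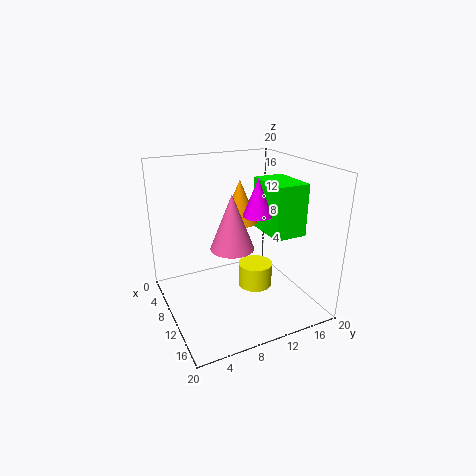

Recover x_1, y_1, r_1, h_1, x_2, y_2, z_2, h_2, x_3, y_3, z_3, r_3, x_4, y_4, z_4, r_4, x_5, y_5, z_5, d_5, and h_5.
x_1 = 8.5; y_1 = 11; r_1 = 2.5; h_1 = 6; x_2 = 13.5; y_2 = 7.5; z_2 = 10.5; h_2 = 7; x_3 = 9.75; y_3 = 13; z_3 = 1.75; r_3 = 2.5; x_4 = 15.25; y_4 = 10; z_4 = 15; r_4 = 1.75; x_5 = 6; y_5 = 14.5; z_5 = 9.75; d_5 = 4.75; h_5 = 7.5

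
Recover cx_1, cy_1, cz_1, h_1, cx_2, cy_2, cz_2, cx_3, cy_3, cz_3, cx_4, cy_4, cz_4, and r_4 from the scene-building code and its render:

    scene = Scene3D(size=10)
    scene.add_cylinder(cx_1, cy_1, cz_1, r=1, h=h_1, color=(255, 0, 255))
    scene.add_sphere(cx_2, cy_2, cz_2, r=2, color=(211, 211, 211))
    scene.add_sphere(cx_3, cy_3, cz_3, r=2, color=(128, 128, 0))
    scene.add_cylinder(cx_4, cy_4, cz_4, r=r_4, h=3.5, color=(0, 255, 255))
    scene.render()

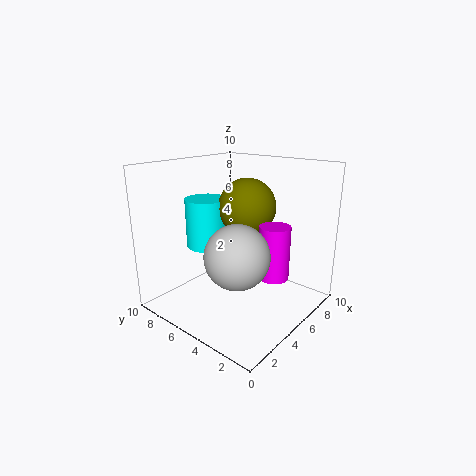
cx_1 = 5, cy_1 = 2, cz_1 = 3, h_1 = 3.5, cx_2 = 2.5, cy_2 = 3, cz_2 = 5, cx_3 = 6, cy_3 = 5, cz_3 = 7, cx_4 = 4.5, cy_4 = 7.5, cz_4 = 4, r_4 = 1.5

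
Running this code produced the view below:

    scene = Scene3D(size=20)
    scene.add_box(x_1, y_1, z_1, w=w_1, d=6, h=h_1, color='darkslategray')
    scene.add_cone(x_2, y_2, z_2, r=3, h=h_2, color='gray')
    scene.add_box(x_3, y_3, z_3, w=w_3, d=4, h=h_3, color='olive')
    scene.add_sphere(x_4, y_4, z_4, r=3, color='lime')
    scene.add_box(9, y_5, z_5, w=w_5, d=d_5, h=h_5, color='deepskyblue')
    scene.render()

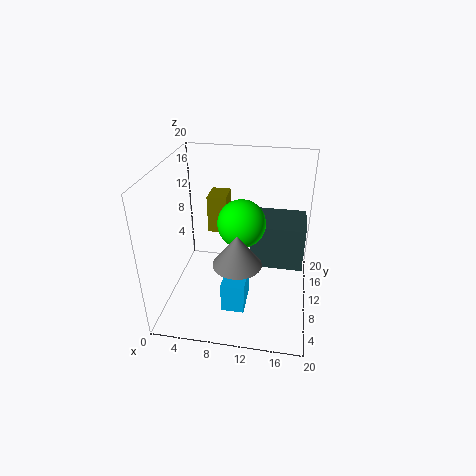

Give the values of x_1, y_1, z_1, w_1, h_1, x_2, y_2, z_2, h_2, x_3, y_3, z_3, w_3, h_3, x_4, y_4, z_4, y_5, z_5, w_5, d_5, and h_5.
x_1 = 12; y_1 = 8; z_1 = 7; w_1 = 7; h_1 = 6; x_2 = 11; y_2 = 4; z_2 = 10; h_2 = 4; x_3 = 4; y_3 = 16; z_3 = 7; w_3 = 3; h_3 = 6; x_4 = 11; y_4 = 7; z_4 = 14; y_5 = 3; z_5 = 3; w_5 = 3; d_5 = 5; h_5 = 4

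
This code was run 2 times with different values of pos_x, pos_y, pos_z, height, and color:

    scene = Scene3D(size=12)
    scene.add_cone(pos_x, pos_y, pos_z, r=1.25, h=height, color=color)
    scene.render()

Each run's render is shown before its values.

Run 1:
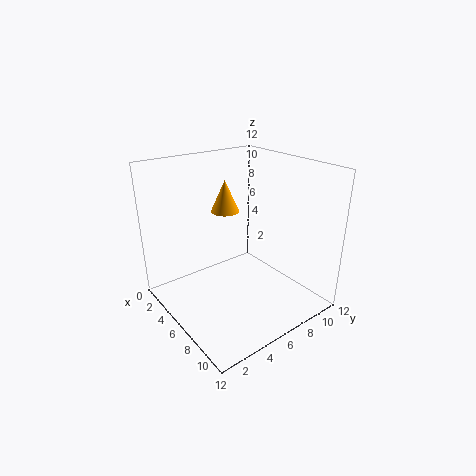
pos_x = 3.5; pos_y = 6.5; pos_z = 7.5; height = 2.75; color = 'orange'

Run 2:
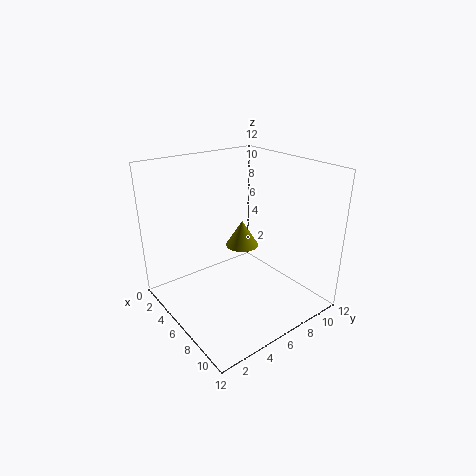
pos_x = 7.5; pos_y = 5.25; pos_z = 6.25; height = 2; color = 'olive'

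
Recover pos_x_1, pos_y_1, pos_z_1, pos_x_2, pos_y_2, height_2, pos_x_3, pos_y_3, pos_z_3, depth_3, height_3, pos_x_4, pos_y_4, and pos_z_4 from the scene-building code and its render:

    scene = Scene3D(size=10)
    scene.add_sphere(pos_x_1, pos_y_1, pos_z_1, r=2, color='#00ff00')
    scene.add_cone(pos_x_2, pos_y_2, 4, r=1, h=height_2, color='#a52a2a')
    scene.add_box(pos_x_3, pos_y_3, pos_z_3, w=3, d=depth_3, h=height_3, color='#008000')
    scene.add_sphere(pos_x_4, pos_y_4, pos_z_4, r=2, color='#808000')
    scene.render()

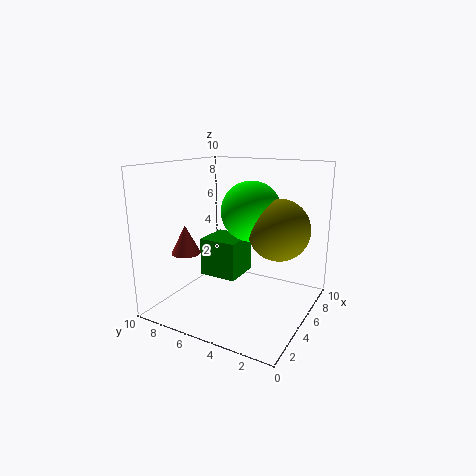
pos_x_1 = 5; pos_y_1 = 4; pos_z_1 = 7; pos_x_2 = 3; pos_y_2 = 8; height_2 = 2; pos_x_3 = 6; pos_y_3 = 6; pos_z_3 = 1; depth_3 = 3; height_3 = 3; pos_x_4 = 5; pos_y_4 = 2; pos_z_4 = 6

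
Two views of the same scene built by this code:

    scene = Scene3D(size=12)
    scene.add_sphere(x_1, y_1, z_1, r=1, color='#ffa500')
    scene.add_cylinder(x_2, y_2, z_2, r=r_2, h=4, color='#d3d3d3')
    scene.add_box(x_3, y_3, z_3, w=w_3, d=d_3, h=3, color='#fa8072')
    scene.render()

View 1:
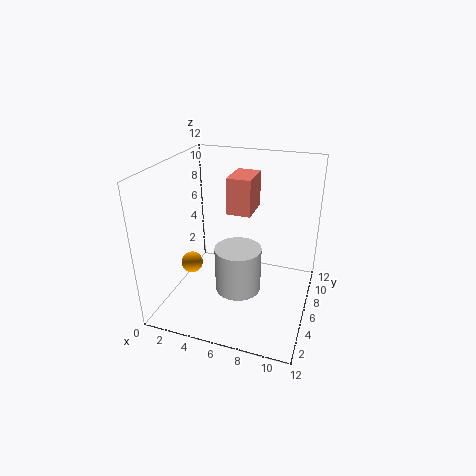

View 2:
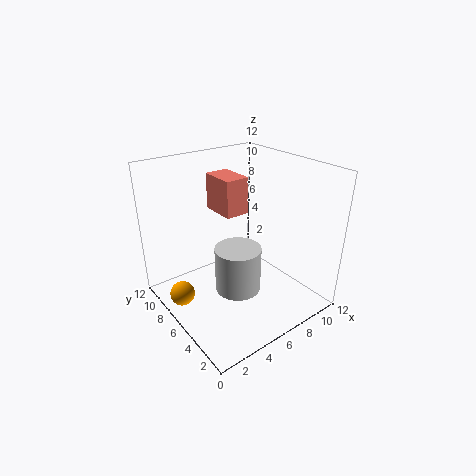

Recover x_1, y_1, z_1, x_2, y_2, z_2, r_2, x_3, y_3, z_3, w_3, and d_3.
x_1 = 1; y_1 = 7; z_1 = 2; x_2 = 6; y_2 = 6; z_2 = 1; r_2 = 2; x_3 = 5; y_3 = 6; z_3 = 8; w_3 = 2; d_3 = 3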